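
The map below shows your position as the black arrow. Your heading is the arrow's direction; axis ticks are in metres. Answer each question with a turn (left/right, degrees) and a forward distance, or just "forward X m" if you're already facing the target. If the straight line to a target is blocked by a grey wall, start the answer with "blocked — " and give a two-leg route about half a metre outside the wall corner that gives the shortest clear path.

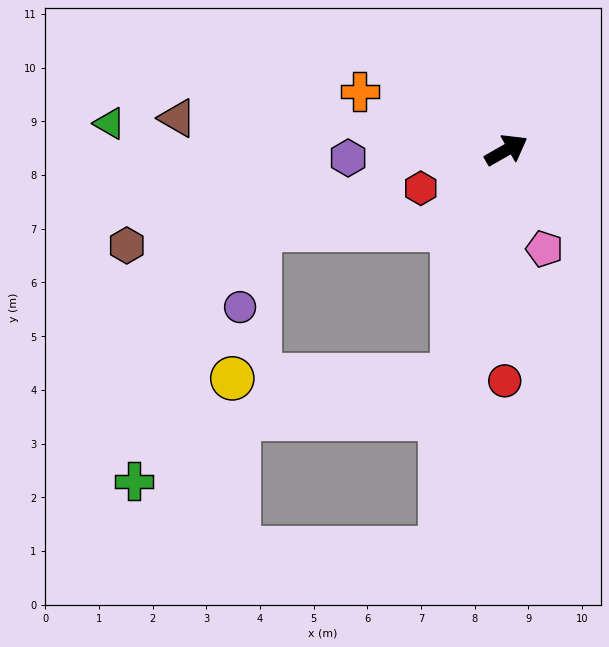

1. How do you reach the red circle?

turn right 120°, forward 4.3 m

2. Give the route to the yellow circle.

blocked — turn right 133°, forward 4.3 m, then turn right 76°, forward 4.1 m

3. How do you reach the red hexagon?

turn left 174°, forward 1.7 m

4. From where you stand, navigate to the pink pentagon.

turn right 99°, forward 2.0 m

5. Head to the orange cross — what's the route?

turn left 128°, forward 2.9 m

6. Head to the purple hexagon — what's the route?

turn left 153°, forward 2.9 m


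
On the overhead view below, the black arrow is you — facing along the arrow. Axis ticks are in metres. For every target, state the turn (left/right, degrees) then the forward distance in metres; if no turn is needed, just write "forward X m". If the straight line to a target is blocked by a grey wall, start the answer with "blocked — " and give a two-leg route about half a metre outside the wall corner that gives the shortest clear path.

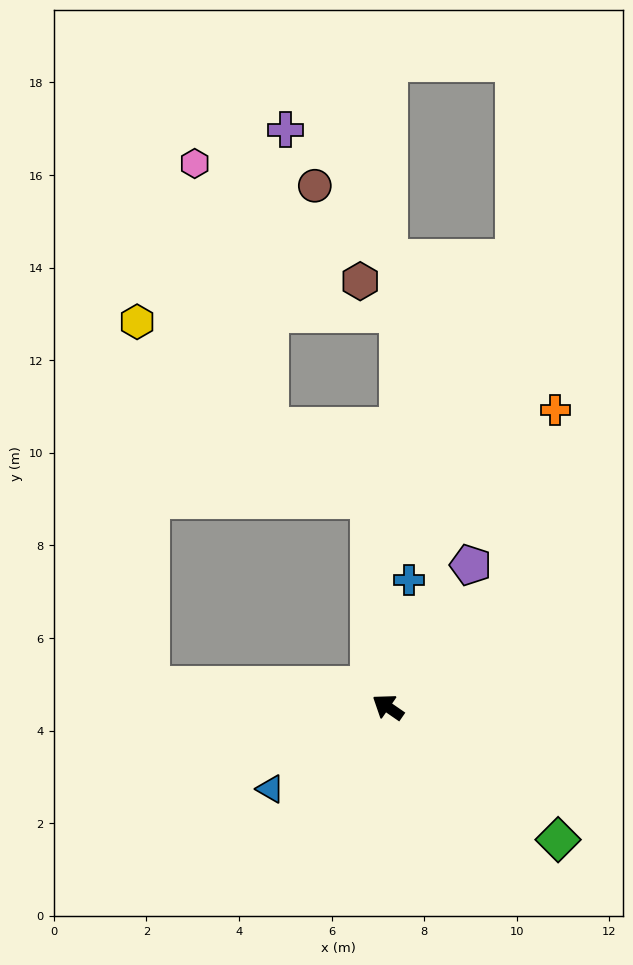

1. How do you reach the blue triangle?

turn left 69°, forward 3.1 m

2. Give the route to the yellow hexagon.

blocked — turn left 30°, forward 5.2 m, then turn right 83°, forward 7.9 m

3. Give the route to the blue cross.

turn right 65°, forward 2.8 m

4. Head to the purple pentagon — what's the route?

turn right 86°, forward 3.6 m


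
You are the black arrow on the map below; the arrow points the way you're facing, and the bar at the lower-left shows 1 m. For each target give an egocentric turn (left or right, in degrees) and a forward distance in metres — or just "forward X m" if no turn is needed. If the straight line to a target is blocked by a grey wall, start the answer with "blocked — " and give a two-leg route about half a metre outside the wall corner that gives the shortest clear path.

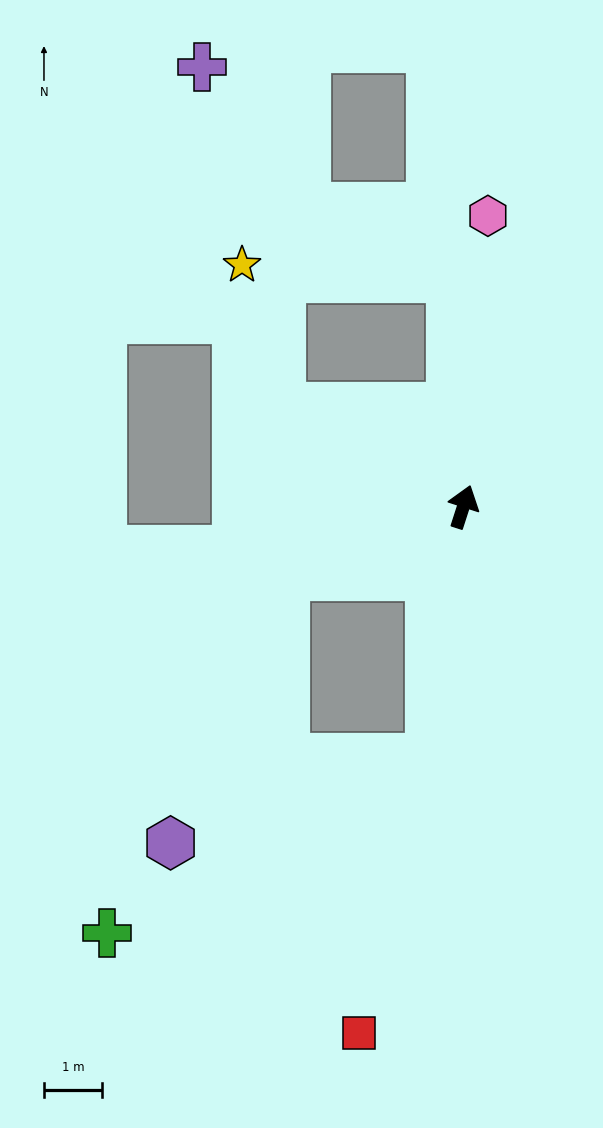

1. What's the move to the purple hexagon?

blocked — turn left 129°, forward 3.3 m, then turn left 46°, forward 5.0 m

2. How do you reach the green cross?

blocked — turn right 170°, forward 4.4 m, then turn right 54°, forward 6.4 m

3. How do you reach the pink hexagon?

turn left 13°, forward 5.0 m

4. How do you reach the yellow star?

blocked — turn left 79°, forward 3.6 m, then turn right 46°, forward 2.5 m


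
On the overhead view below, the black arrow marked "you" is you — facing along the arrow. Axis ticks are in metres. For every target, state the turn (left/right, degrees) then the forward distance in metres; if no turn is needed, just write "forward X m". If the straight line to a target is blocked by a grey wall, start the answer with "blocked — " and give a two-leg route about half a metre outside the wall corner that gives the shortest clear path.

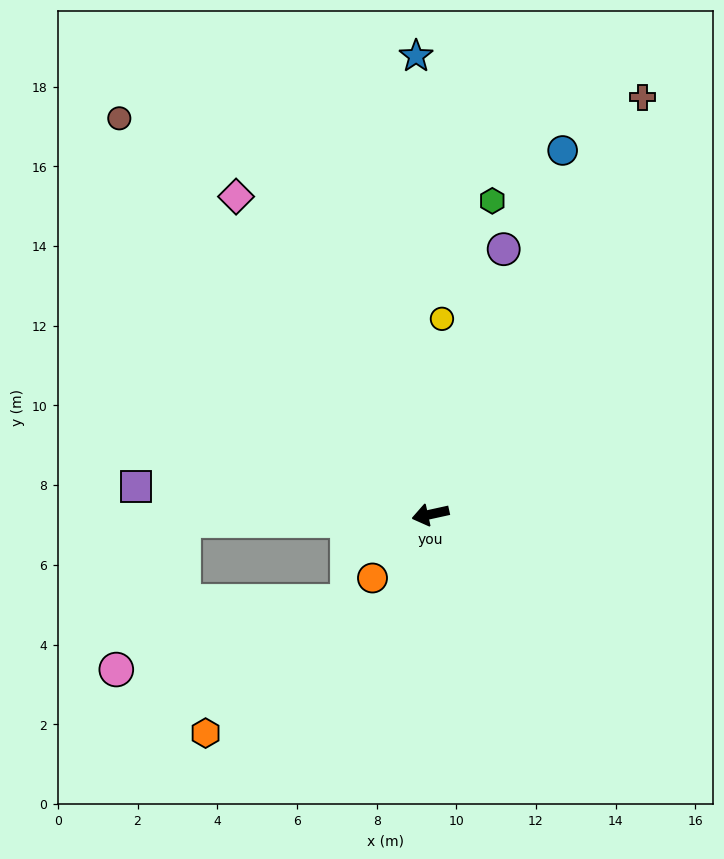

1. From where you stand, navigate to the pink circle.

blocked — turn right 11°, forward 6.2 m, then turn left 64°, forward 4.1 m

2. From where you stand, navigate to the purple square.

turn right 18°, forward 7.4 m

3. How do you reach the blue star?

turn right 101°, forward 11.5 m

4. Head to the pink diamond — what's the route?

turn right 71°, forward 9.3 m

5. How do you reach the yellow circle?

turn right 106°, forward 4.9 m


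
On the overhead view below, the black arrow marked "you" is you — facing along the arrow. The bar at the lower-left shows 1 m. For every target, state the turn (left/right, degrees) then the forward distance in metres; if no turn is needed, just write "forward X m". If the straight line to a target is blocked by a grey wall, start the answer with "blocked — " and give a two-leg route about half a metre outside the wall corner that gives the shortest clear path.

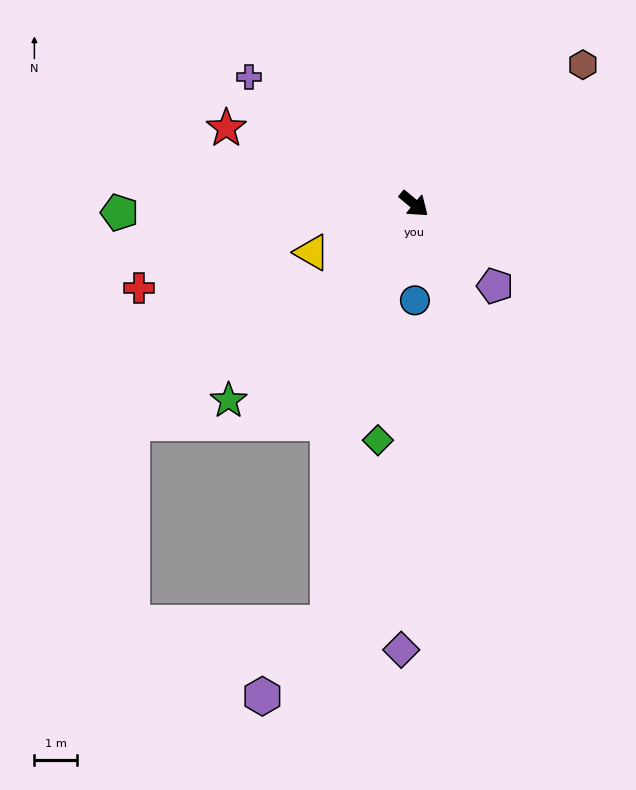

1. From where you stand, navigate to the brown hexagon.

turn left 79°, forward 5.2 m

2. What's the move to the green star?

turn right 94°, forward 6.4 m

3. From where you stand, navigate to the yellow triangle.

turn right 115°, forward 2.7 m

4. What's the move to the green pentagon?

turn right 139°, forward 7.0 m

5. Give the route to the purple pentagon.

turn right 6°, forward 2.7 m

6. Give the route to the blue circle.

turn right 50°, forward 2.3 m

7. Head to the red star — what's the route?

turn right 162°, forward 4.8 m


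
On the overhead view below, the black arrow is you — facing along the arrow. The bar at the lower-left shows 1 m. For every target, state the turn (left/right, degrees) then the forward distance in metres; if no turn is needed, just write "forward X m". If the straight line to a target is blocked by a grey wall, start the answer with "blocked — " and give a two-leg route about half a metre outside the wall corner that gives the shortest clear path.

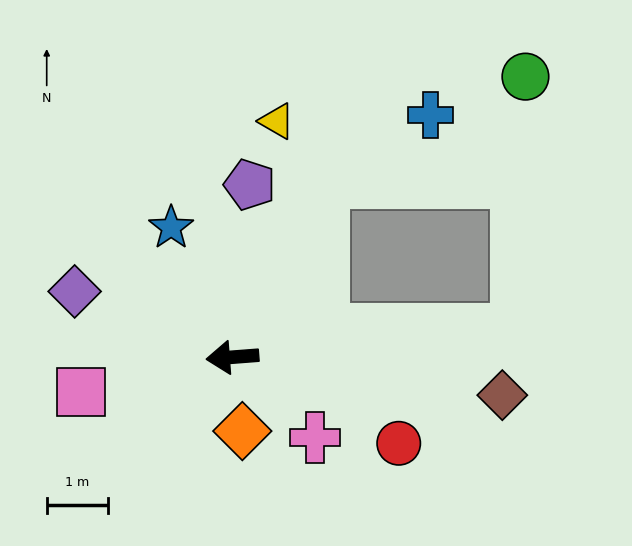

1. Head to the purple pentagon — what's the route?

turn right 100°, forward 2.8 m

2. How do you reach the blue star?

turn right 69°, forward 2.3 m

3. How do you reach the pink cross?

turn left 131°, forward 1.9 m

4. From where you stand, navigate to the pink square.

turn left 9°, forward 2.5 m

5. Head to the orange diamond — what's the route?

turn left 93°, forward 1.2 m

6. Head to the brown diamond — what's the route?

turn left 168°, forward 4.5 m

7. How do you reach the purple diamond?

turn right 27°, forward 2.8 m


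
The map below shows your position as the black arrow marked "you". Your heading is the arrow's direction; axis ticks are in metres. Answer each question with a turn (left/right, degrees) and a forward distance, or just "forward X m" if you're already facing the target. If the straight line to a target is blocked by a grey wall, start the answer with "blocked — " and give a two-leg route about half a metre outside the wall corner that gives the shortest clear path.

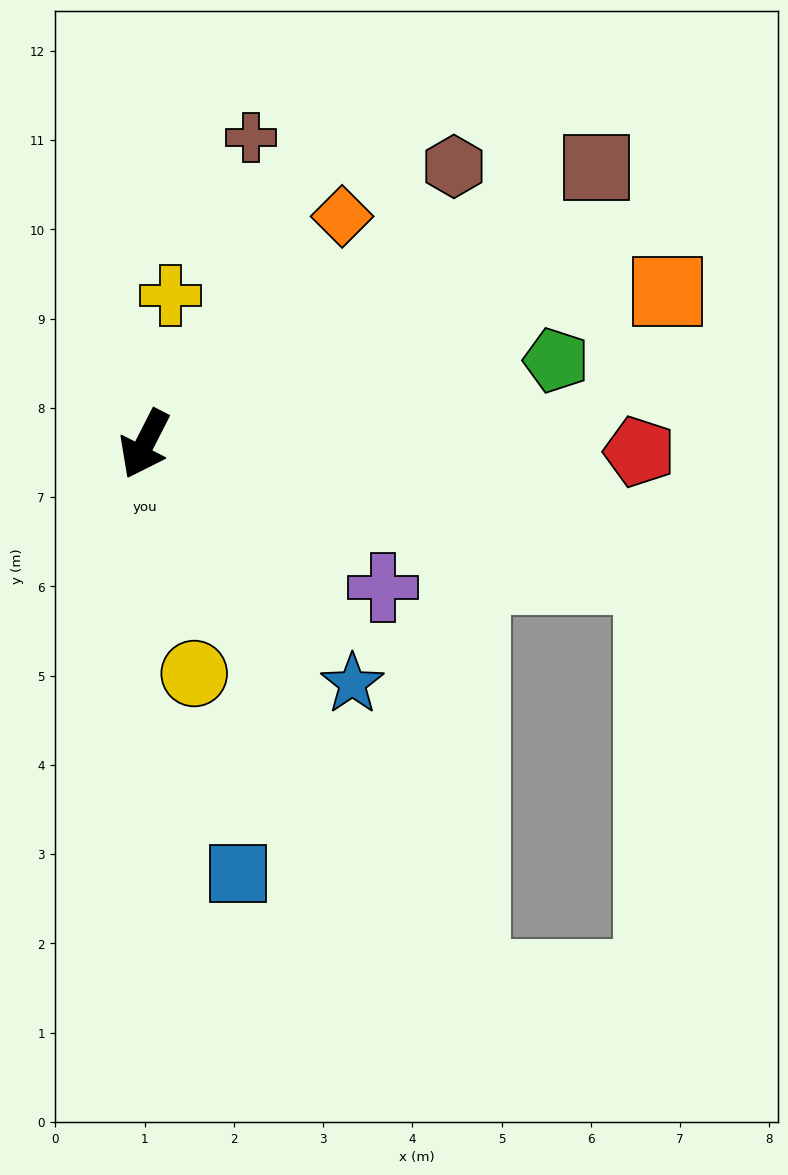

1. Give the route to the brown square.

turn left 149°, forward 5.9 m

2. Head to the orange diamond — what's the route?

turn left 166°, forward 3.4 m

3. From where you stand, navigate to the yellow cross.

turn right 163°, forward 1.7 m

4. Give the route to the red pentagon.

turn left 116°, forward 5.5 m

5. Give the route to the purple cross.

turn left 86°, forward 3.1 m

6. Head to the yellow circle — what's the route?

turn left 39°, forward 2.6 m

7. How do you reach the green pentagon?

turn left 129°, forward 4.7 m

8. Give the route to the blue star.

turn left 68°, forward 3.6 m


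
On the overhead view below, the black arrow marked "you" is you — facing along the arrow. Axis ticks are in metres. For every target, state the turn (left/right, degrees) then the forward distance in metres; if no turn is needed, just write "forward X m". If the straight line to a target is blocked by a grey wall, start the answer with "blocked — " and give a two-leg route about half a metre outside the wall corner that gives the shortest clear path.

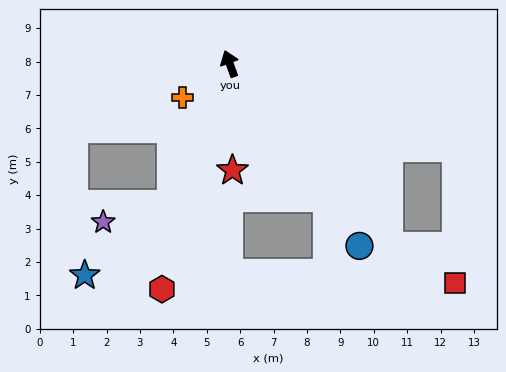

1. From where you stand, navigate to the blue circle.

turn right 165°, forward 6.7 m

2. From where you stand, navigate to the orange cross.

turn left 106°, forward 1.7 m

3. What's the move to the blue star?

blocked — turn left 137°, forward 4.5 m, then turn right 27°, forward 3.4 m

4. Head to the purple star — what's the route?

blocked — turn left 137°, forward 4.5 m, then turn right 52°, forward 2.1 m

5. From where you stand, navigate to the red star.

turn left 161°, forward 3.2 m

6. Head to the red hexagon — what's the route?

turn left 143°, forward 7.0 m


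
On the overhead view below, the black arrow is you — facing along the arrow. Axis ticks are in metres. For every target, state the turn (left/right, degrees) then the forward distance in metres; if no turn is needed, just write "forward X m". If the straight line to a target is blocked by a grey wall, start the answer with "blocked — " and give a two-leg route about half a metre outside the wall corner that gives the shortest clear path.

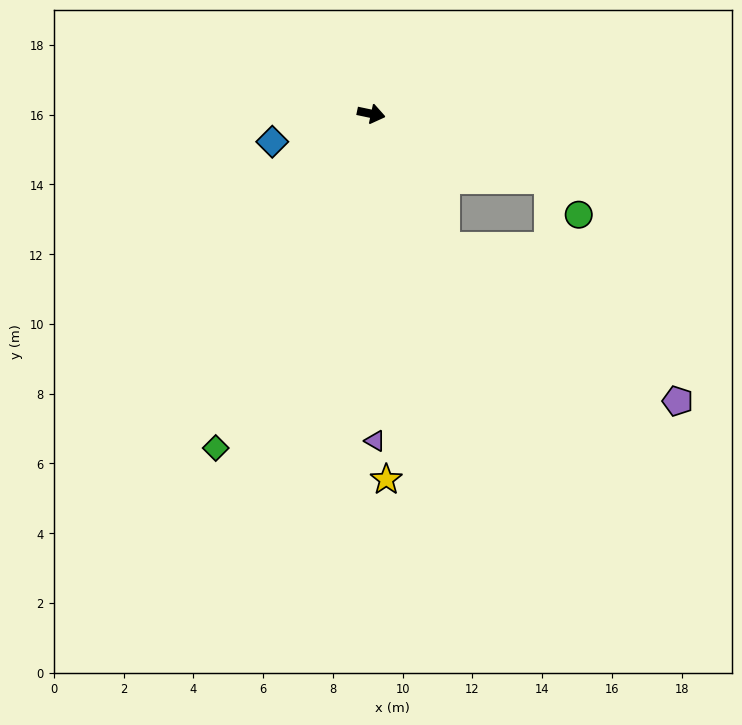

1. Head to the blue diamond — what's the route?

turn right 152°, forward 2.9 m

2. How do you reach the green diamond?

turn right 103°, forward 10.6 m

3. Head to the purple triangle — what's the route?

turn right 77°, forward 9.4 m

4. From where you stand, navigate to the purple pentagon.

blocked — turn right 49°, forward 4.4 m, then turn left 27°, forward 8.0 m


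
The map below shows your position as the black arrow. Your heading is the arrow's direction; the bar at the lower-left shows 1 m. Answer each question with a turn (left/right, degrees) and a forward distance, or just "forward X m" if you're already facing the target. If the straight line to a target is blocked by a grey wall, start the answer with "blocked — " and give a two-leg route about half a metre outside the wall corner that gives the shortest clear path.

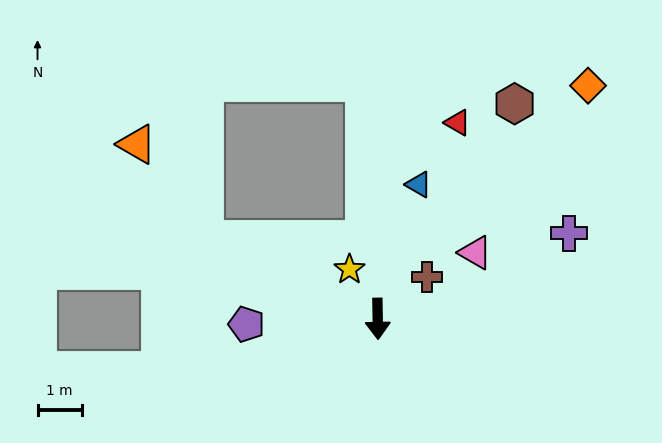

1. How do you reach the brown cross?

turn left 129°, forward 1.5 m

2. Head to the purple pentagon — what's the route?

turn right 89°, forward 3.0 m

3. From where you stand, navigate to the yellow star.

turn right 151°, forward 1.3 m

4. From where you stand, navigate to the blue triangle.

turn left 162°, forward 3.2 m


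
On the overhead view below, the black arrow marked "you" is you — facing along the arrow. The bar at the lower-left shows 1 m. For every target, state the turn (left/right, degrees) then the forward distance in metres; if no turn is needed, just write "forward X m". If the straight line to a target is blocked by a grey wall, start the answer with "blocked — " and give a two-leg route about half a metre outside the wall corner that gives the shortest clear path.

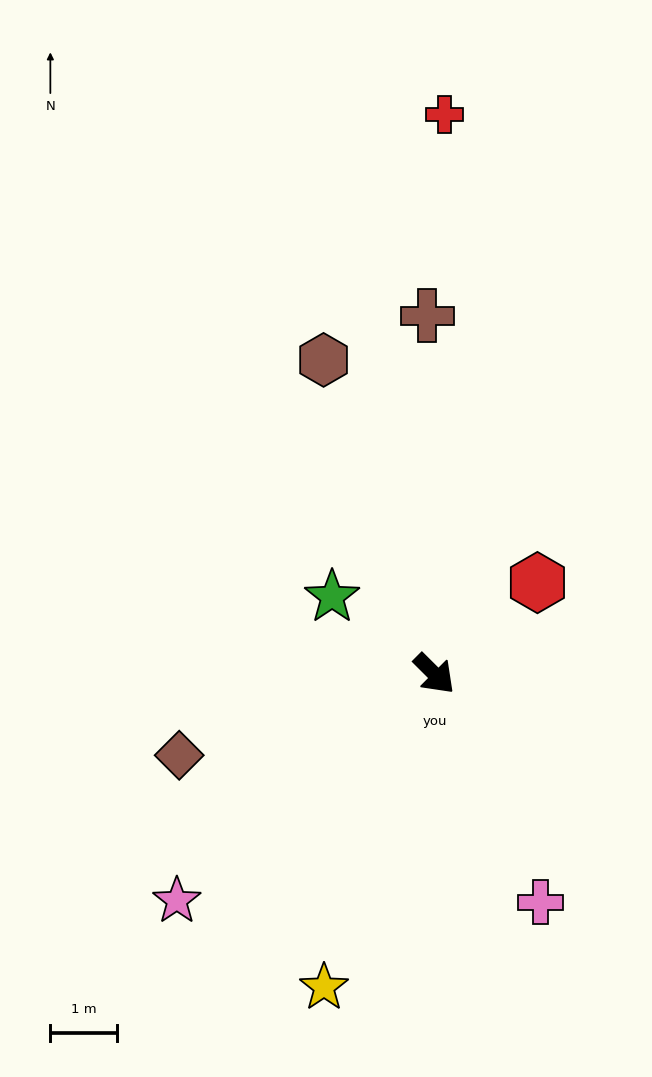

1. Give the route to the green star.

turn right 172°, forward 1.9 m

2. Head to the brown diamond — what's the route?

turn right 117°, forward 4.0 m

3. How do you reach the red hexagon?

turn left 86°, forward 2.1 m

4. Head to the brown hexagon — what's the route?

turn left 154°, forward 5.0 m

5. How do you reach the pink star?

turn right 94°, forward 5.2 m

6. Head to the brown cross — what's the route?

turn left 136°, forward 5.4 m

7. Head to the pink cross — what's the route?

turn right 20°, forward 3.8 m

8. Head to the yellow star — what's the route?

turn right 65°, forward 5.0 m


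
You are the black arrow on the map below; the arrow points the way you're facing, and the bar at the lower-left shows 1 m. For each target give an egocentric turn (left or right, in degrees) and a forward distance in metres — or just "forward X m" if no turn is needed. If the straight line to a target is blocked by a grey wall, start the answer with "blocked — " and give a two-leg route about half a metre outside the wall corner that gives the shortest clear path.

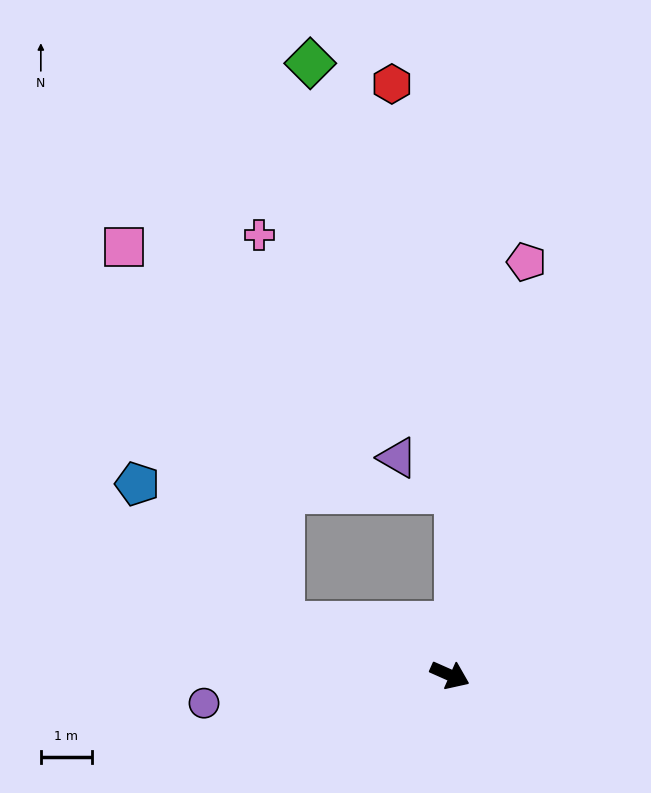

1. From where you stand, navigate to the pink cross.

blocked — turn right 173°, forward 3.4 m, then turn right 70°, forward 7.6 m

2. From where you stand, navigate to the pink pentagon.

turn left 103°, forward 8.2 m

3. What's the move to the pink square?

blocked — turn right 173°, forward 3.4 m, then turn right 50°, forward 8.0 m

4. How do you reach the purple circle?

turn right 150°, forward 4.8 m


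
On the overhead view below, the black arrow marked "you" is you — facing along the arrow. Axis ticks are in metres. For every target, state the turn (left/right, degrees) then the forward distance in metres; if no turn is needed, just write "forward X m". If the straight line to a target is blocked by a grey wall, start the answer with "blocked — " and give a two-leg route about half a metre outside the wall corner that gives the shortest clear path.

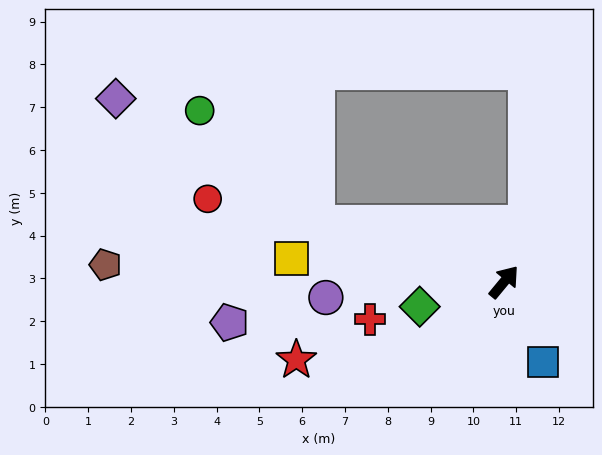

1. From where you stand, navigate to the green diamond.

turn left 146°, forward 2.1 m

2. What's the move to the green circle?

blocked — turn left 112°, forward 4.6 m, then turn right 26°, forward 3.8 m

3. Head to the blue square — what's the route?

turn right 115°, forward 2.1 m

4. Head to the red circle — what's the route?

turn left 114°, forward 7.2 m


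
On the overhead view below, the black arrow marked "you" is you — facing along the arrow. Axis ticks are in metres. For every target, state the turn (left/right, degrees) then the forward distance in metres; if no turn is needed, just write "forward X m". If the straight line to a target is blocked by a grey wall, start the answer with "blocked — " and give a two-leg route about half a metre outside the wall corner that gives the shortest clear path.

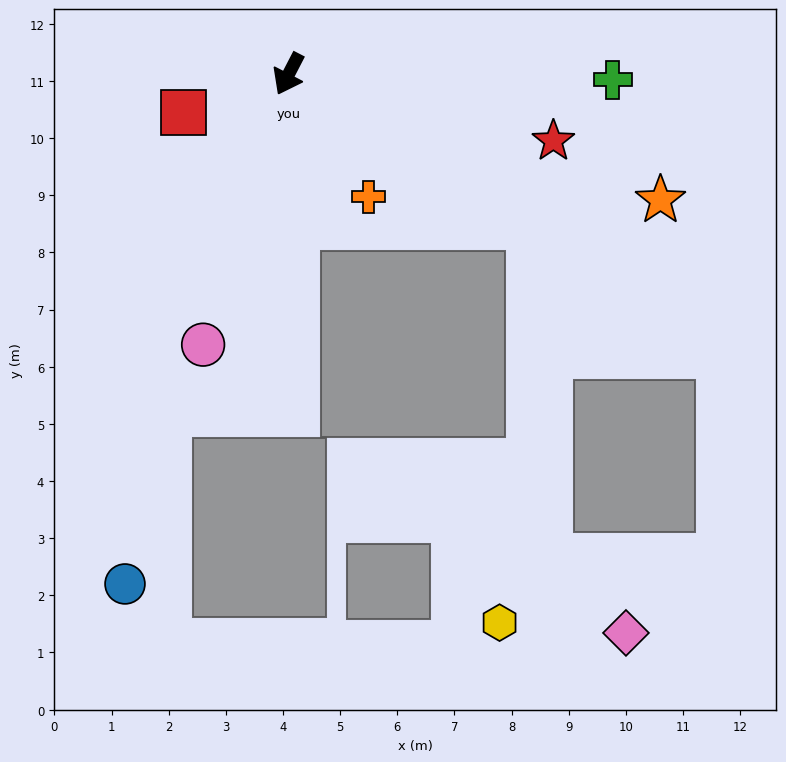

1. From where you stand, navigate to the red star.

turn left 103°, forward 4.8 m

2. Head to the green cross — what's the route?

turn left 116°, forward 5.7 m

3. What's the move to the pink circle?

turn left 10°, forward 5.0 m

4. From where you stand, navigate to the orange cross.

turn left 60°, forward 2.6 m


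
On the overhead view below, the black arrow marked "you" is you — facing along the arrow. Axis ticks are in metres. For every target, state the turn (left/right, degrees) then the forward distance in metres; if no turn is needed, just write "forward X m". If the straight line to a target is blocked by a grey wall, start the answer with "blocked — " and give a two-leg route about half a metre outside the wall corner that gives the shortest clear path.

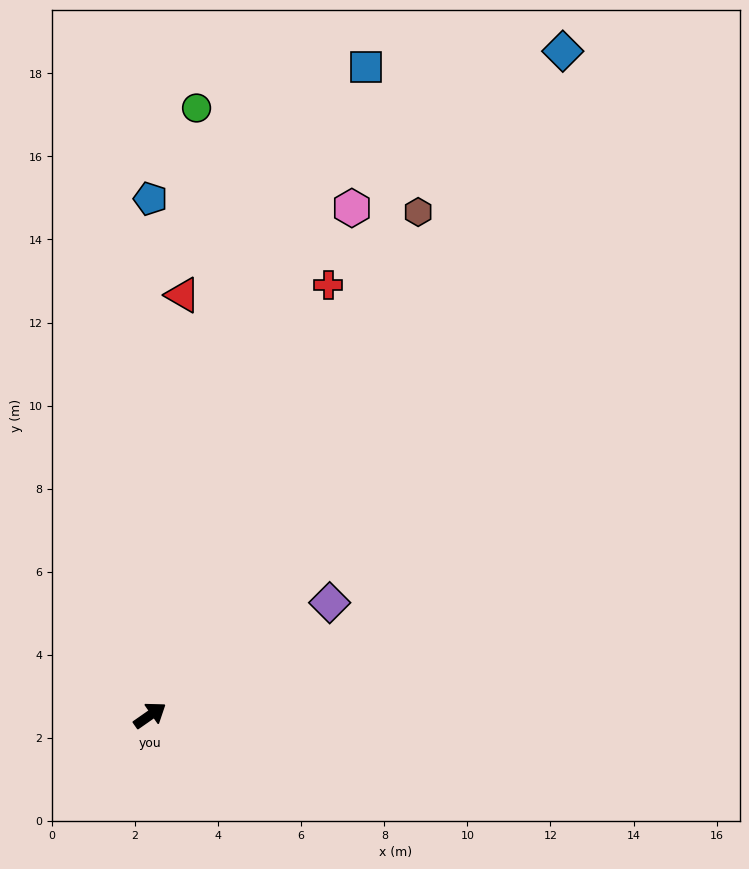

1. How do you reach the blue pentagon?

turn left 55°, forward 12.4 m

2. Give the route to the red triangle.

turn left 51°, forward 10.1 m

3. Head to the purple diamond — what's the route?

turn right 3°, forward 5.1 m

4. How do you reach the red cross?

turn left 33°, forward 11.2 m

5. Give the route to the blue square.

turn left 37°, forward 16.5 m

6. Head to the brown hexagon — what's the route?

turn left 27°, forward 13.7 m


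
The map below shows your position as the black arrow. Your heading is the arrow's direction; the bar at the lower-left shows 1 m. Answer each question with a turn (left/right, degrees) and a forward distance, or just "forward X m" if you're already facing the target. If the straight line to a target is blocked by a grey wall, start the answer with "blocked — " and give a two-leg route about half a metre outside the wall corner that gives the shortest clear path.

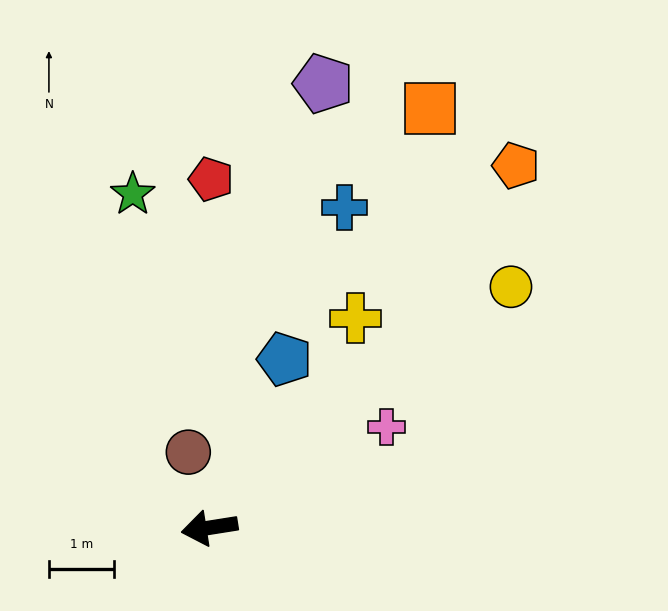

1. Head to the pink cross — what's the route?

turn right 159°, forward 3.1 m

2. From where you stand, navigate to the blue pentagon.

turn right 123°, forward 2.8 m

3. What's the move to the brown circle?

turn right 83°, forward 1.2 m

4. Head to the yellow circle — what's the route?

turn right 150°, forward 5.9 m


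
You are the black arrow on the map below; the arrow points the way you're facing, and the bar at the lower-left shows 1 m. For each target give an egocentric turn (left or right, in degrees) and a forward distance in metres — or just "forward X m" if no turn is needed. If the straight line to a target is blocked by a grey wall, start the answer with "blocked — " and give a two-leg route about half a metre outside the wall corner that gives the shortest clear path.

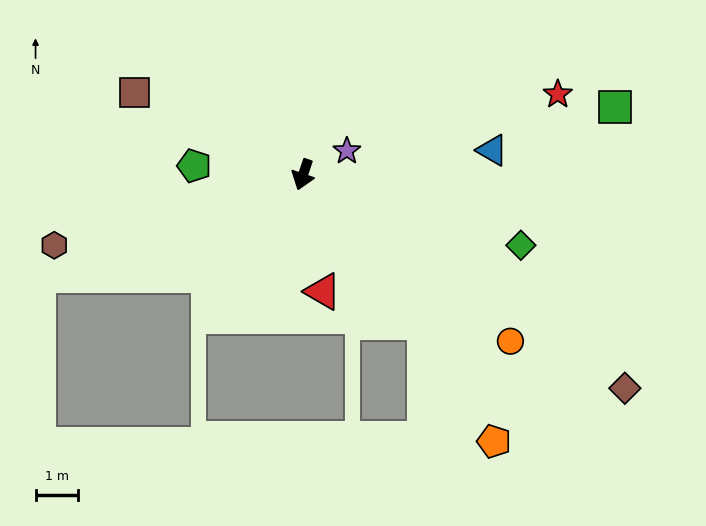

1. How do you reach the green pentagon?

turn right 76°, forward 2.6 m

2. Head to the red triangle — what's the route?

turn left 28°, forward 2.8 m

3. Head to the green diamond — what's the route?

turn left 91°, forward 5.4 m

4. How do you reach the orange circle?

turn left 70°, forward 6.2 m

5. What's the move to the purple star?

turn left 137°, forward 1.2 m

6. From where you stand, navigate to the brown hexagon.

turn right 55°, forward 6.1 m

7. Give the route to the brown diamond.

turn left 75°, forward 9.1 m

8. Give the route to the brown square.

turn right 97°, forward 4.4 m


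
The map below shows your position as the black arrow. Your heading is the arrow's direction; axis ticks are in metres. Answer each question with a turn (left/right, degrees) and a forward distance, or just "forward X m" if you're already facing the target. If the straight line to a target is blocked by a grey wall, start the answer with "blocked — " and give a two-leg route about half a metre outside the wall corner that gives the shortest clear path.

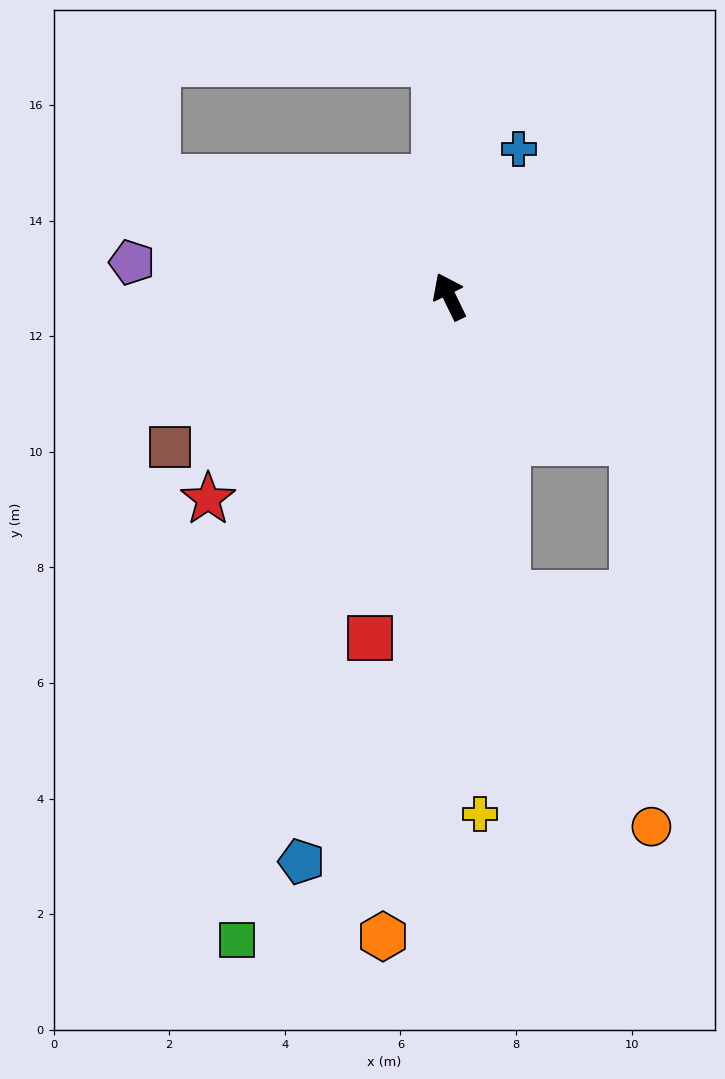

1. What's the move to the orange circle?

blocked — turn left 165°, forward 5.2 m, then turn left 21°, forward 4.7 m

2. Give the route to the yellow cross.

turn left 157°, forward 9.0 m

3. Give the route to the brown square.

turn left 92°, forward 5.5 m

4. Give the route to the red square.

turn left 141°, forward 6.1 m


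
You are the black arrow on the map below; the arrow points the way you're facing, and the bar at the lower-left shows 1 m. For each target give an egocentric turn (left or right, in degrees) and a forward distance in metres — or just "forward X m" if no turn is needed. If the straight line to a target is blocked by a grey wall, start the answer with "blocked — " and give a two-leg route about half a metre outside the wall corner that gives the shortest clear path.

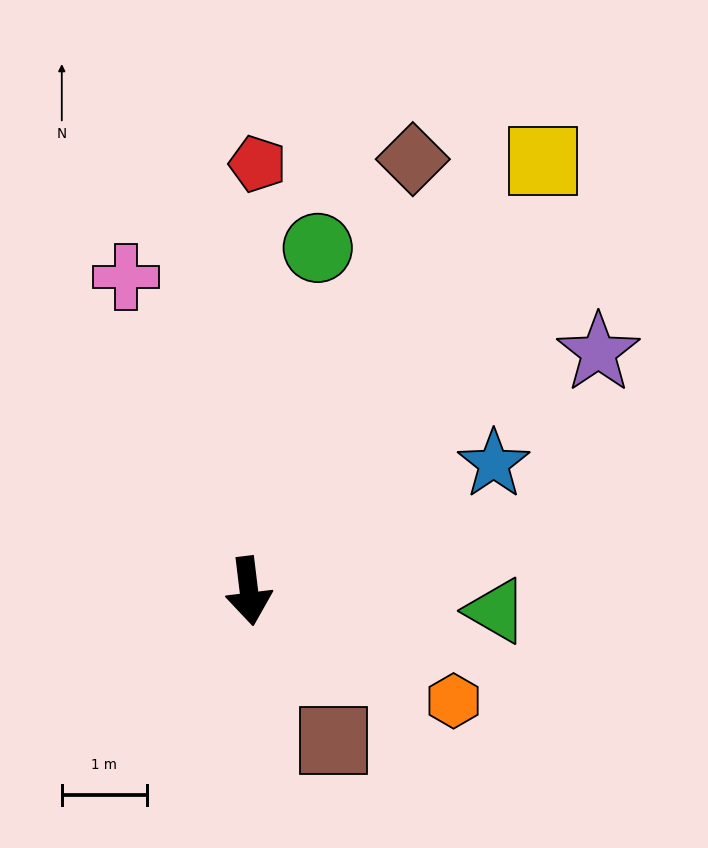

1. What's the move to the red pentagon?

turn left 172°, forward 5.0 m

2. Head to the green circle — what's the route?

turn left 162°, forward 4.1 m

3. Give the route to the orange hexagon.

turn left 55°, forward 2.7 m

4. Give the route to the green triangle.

turn left 79°, forward 2.9 m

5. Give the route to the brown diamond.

turn left 152°, forward 5.4 m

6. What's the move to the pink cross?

turn right 166°, forward 4.0 m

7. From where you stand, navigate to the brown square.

turn left 23°, forward 2.0 m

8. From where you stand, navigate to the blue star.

turn left 111°, forward 3.2 m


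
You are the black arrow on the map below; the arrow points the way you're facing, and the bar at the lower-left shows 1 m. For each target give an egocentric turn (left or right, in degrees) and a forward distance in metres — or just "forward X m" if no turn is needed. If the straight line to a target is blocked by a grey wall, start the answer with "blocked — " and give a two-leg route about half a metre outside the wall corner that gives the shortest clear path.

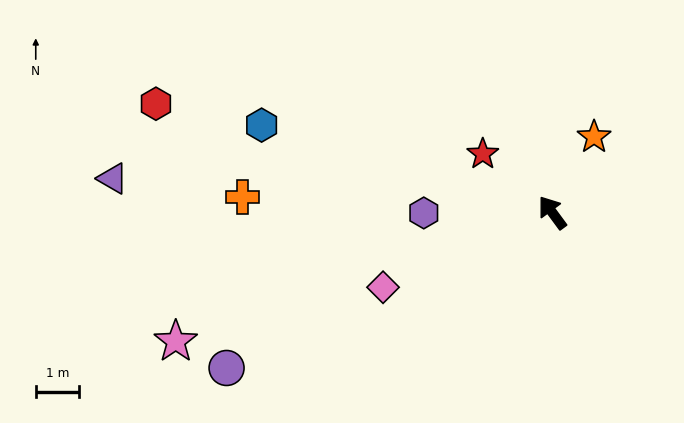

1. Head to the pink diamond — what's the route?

turn left 77°, forward 4.3 m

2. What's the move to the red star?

turn left 14°, forward 2.1 m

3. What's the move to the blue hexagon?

turn left 37°, forward 7.0 m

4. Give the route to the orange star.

turn right 65°, forward 2.0 m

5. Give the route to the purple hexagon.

turn left 54°, forward 3.0 m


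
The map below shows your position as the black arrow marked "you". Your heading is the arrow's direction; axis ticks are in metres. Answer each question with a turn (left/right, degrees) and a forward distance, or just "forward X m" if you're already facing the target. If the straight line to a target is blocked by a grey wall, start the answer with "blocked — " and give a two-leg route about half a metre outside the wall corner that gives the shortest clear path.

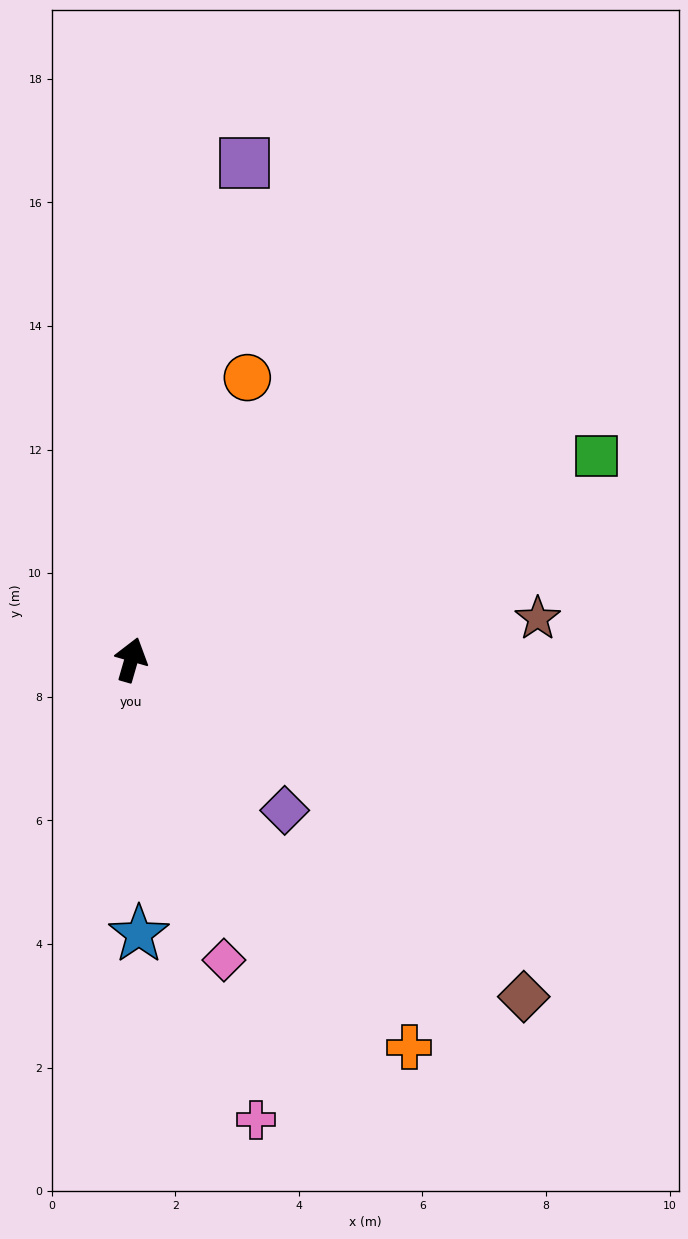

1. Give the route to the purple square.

turn left 3°, forward 8.2 m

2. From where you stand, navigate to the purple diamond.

turn right 118°, forward 3.5 m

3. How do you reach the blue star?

turn right 162°, forward 4.4 m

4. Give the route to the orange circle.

turn right 6°, forward 4.9 m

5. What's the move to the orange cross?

turn right 128°, forward 7.7 m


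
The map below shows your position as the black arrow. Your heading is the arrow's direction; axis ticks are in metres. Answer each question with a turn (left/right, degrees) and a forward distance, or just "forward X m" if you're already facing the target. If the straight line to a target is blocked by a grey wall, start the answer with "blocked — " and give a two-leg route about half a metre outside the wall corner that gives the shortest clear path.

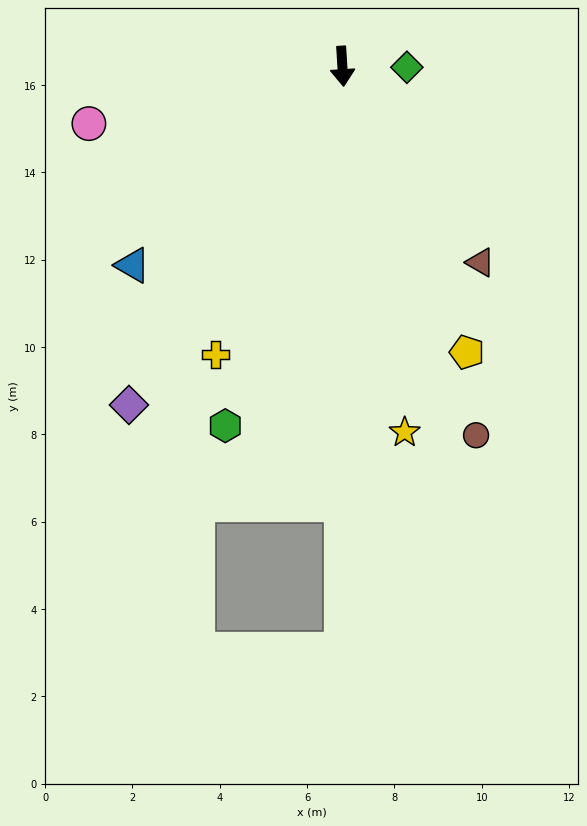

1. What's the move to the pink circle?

turn right 81°, forward 6.0 m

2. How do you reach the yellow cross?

turn right 27°, forward 7.2 m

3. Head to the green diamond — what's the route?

turn left 86°, forward 1.5 m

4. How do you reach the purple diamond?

turn right 36°, forward 9.2 m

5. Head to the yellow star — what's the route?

turn left 6°, forward 8.5 m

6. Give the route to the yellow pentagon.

turn left 20°, forward 7.1 m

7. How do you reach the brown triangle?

turn left 32°, forward 5.5 m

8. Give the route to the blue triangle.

turn right 50°, forward 6.6 m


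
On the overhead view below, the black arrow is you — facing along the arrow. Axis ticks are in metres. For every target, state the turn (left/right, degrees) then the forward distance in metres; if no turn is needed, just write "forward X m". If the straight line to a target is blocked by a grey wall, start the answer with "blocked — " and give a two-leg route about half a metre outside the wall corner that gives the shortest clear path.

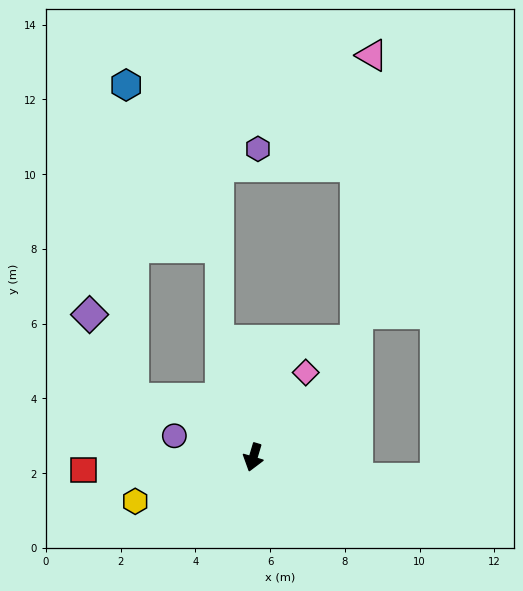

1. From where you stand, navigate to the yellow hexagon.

turn right 53°, forward 3.4 m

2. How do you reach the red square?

turn right 69°, forward 4.6 m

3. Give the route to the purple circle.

turn right 89°, forward 2.2 m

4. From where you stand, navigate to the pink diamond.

turn left 165°, forward 2.7 m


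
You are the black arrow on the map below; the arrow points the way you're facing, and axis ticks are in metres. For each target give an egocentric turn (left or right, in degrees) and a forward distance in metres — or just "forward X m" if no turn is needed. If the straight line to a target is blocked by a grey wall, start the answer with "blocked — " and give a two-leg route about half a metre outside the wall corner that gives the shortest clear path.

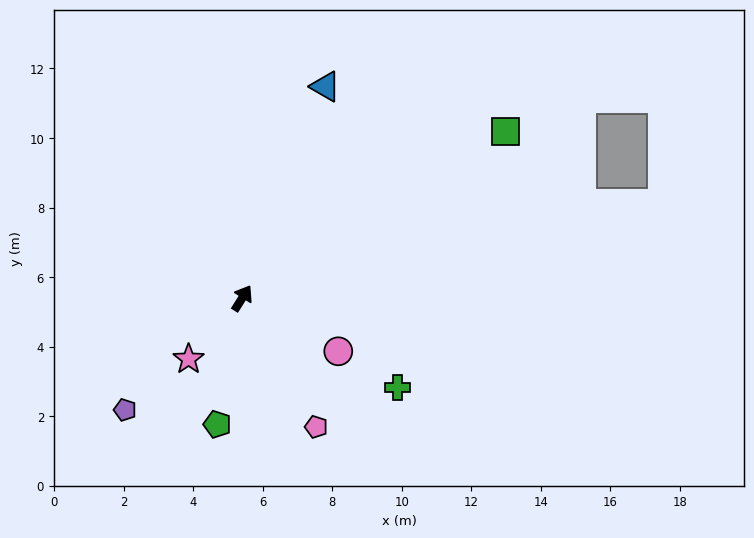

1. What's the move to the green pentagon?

turn right 159°, forward 3.7 m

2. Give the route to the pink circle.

turn right 87°, forward 3.2 m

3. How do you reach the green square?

turn right 25°, forward 9.0 m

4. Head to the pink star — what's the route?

turn left 171°, forward 2.3 m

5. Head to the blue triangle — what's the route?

turn left 11°, forward 6.5 m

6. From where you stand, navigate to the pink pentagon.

turn right 118°, forward 4.3 m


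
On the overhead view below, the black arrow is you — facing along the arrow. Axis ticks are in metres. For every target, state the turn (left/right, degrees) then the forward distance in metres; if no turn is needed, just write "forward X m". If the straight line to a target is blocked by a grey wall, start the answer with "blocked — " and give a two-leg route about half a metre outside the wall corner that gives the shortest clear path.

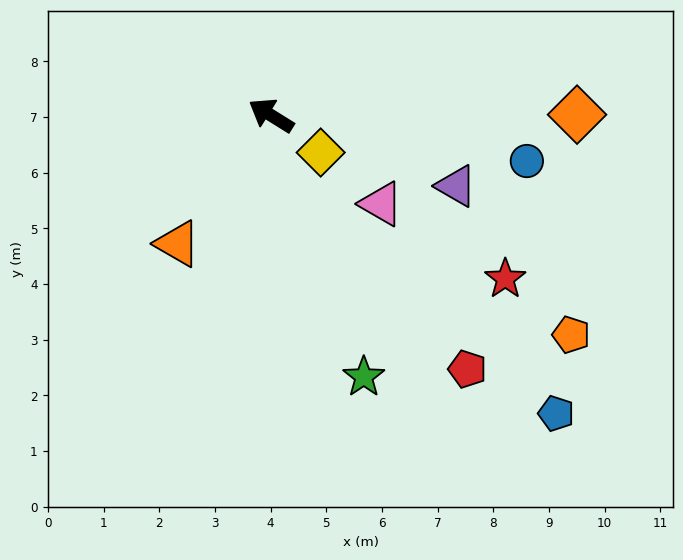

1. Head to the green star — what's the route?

turn left 141°, forward 5.0 m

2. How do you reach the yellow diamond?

turn left 175°, forward 1.1 m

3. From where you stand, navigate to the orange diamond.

turn right 148°, forward 5.5 m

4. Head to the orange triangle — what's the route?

turn left 86°, forward 2.9 m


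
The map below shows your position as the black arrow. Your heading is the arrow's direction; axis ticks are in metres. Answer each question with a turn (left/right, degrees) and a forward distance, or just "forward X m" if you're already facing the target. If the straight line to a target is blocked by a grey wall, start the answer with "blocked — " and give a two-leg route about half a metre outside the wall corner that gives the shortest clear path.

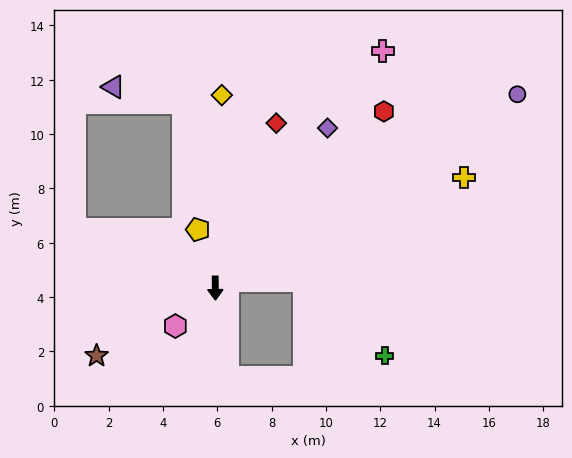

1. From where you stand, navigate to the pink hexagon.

turn right 47°, forward 2.0 m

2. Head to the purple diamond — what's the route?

turn left 144°, forward 7.2 m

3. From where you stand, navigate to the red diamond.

turn left 159°, forward 6.5 m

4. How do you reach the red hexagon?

turn left 136°, forward 9.0 m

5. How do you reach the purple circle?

turn left 122°, forward 13.2 m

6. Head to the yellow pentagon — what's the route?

turn right 164°, forward 2.2 m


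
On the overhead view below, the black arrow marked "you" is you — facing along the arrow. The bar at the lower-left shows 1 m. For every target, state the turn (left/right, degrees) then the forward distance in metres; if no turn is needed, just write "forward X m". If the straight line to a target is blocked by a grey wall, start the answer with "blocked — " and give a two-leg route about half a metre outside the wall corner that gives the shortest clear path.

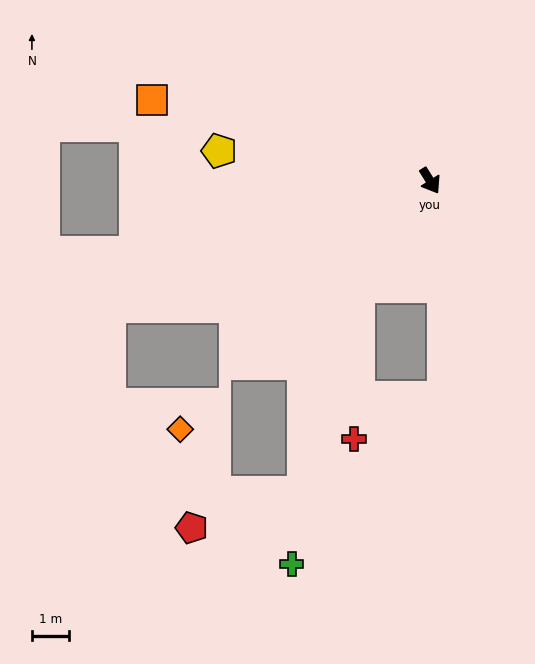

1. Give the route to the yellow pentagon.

turn right 130°, forward 5.7 m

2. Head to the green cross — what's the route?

blocked — turn right 66°, forward 3.4 m, then turn left 20°, forward 7.6 m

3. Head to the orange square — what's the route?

turn right 138°, forward 7.8 m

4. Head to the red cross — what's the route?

blocked — turn right 66°, forward 3.4 m, then turn left 32°, forward 4.1 m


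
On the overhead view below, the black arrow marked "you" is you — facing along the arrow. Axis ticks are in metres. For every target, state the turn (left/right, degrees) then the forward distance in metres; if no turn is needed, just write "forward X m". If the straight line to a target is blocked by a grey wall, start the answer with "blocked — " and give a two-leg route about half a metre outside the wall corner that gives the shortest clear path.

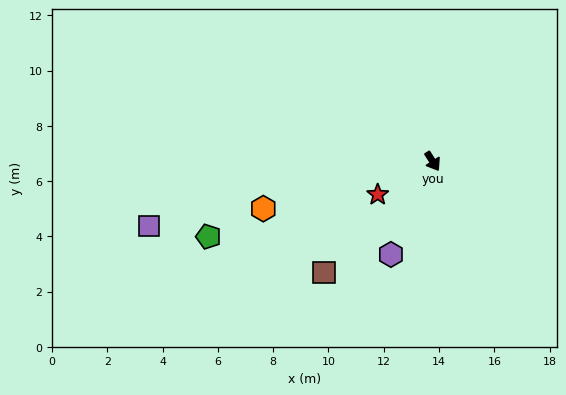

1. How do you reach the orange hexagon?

turn right 107°, forward 6.4 m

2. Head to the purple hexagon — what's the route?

turn right 57°, forward 3.7 m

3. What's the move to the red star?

turn right 91°, forward 2.3 m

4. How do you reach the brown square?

turn right 77°, forward 5.6 m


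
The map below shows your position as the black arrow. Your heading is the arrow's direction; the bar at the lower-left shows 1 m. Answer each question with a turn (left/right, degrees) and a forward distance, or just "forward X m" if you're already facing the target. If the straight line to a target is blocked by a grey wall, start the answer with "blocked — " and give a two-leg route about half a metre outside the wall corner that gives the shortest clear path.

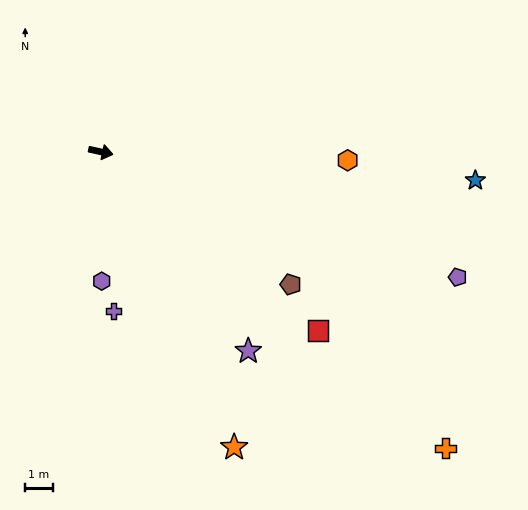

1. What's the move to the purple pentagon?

turn right 7°, forward 13.8 m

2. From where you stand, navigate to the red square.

turn right 27°, forward 10.3 m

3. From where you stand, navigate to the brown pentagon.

turn right 23°, forward 8.5 m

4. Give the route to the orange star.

turn right 53°, forward 11.9 m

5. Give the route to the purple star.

turn right 41°, forward 9.1 m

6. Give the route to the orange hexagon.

turn left 10°, forward 9.0 m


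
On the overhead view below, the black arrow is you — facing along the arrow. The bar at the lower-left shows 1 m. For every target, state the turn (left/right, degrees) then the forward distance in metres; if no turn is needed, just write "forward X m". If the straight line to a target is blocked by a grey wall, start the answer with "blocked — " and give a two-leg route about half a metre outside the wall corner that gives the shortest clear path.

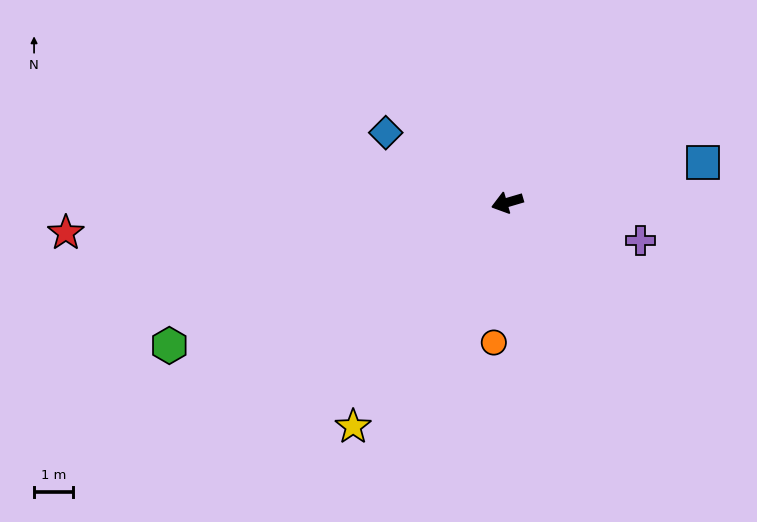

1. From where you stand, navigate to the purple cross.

turn left 148°, forward 3.5 m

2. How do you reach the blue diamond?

turn right 46°, forward 3.6 m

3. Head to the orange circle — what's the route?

turn left 68°, forward 3.6 m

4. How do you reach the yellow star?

turn left 39°, forward 6.9 m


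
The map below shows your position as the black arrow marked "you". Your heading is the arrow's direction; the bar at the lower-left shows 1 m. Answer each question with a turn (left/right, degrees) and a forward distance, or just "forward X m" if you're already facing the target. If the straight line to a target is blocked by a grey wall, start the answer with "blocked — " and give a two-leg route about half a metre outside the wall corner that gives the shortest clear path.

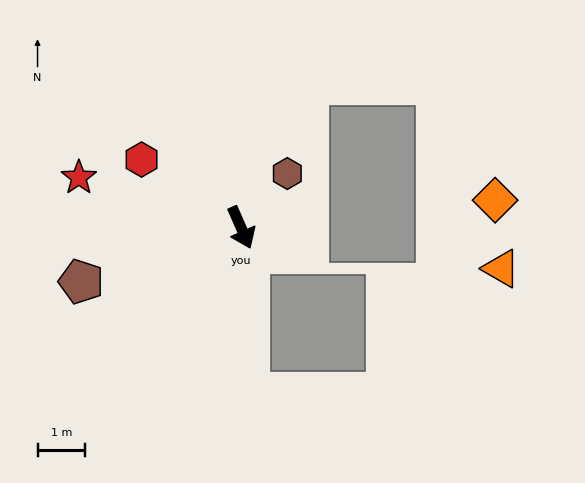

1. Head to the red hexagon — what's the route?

turn right 148°, forward 2.5 m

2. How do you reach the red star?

turn right 131°, forward 3.6 m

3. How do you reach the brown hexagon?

turn left 116°, forward 1.5 m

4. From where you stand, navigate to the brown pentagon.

turn right 95°, forward 3.5 m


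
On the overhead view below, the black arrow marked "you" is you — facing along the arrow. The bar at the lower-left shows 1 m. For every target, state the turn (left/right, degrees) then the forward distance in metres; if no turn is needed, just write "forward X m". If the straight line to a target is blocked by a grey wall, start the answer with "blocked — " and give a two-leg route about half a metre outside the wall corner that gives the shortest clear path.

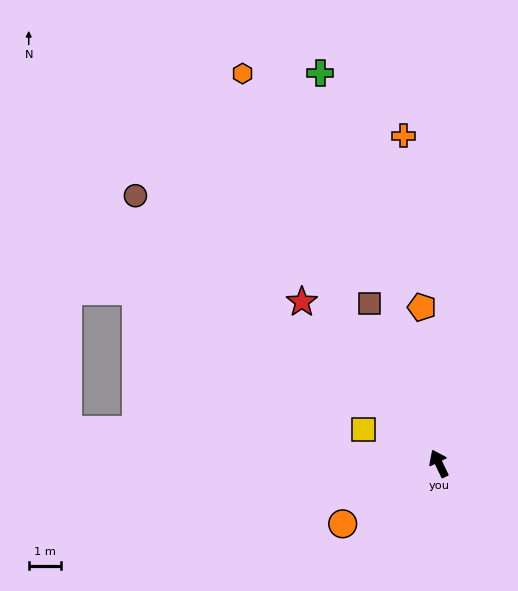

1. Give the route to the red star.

turn left 15°, forward 6.5 m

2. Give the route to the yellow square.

turn left 40°, forward 2.5 m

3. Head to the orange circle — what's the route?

turn left 96°, forward 3.5 m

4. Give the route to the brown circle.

turn left 23°, forward 12.4 m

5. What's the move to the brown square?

turn right 2°, forward 5.3 m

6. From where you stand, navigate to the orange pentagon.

turn right 19°, forward 4.8 m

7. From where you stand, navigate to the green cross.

turn right 9°, forward 12.5 m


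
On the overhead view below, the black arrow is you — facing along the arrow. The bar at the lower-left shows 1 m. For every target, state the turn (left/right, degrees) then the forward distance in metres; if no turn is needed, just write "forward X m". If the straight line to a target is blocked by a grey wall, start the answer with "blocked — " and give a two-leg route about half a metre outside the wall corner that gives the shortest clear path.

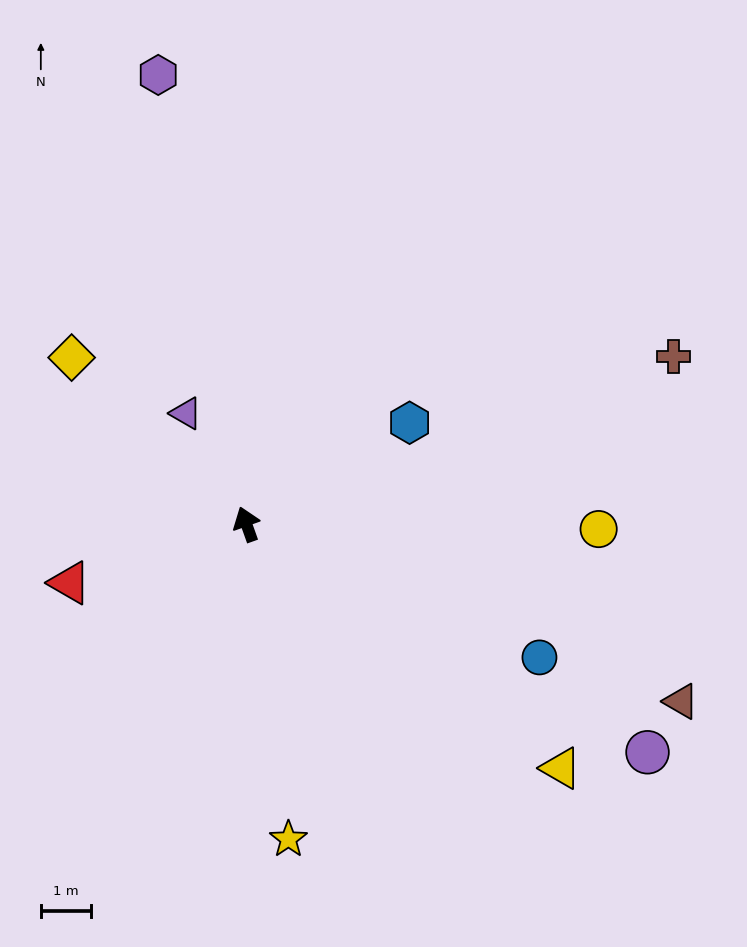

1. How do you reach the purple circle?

turn right 139°, forward 9.1 m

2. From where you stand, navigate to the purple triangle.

turn left 9°, forward 2.5 m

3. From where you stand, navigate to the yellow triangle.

turn right 147°, forward 7.9 m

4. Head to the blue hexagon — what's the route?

turn right 78°, forward 3.8 m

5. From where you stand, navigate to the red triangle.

turn left 89°, forward 3.7 m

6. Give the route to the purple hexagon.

turn right 8°, forward 9.1 m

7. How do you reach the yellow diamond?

turn left 27°, forward 4.8 m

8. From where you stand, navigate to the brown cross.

turn right 88°, forward 9.1 m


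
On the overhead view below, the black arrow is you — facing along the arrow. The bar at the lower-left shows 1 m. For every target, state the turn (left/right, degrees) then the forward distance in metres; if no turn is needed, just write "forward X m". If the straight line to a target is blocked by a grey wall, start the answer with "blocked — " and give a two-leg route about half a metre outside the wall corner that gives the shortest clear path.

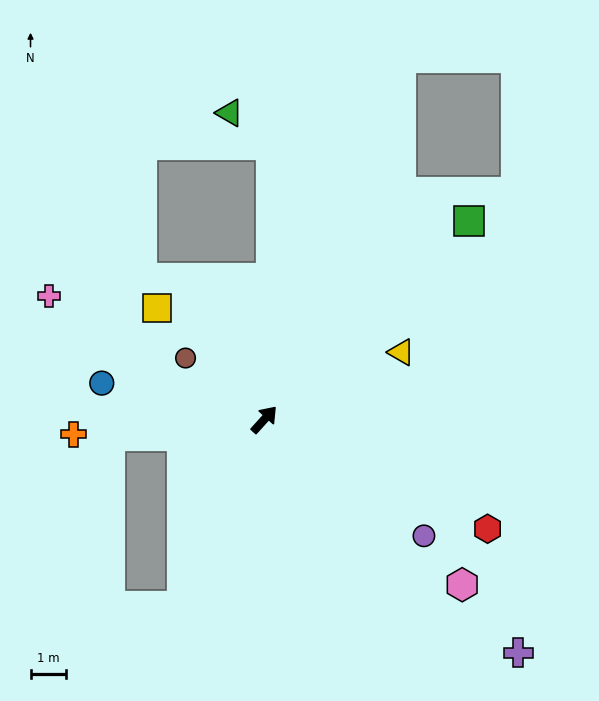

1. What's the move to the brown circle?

turn left 94°, forward 2.8 m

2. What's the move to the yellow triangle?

turn right 22°, forward 4.3 m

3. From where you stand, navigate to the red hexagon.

turn right 74°, forward 7.0 m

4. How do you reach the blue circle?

turn left 119°, forward 4.7 m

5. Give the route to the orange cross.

turn left 137°, forward 5.4 m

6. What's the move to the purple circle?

turn right 84°, forward 5.6 m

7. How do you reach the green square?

turn right 4°, forward 8.1 m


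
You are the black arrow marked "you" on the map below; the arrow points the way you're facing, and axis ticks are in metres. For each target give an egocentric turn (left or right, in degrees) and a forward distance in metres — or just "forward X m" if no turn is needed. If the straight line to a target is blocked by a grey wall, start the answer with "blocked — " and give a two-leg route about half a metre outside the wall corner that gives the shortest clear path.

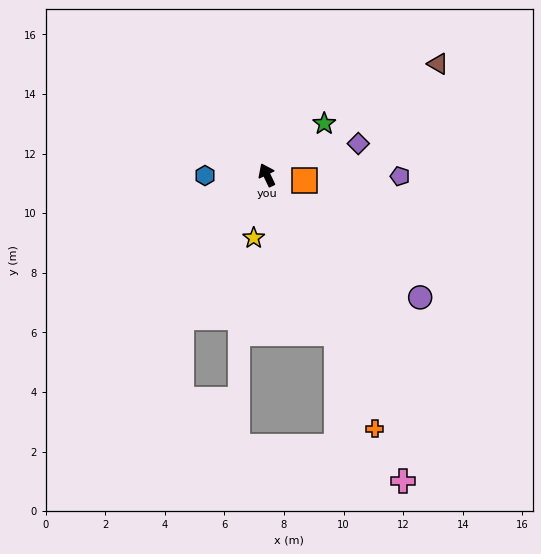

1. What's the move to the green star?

turn right 74°, forward 2.6 m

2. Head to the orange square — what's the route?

turn right 124°, forward 1.3 m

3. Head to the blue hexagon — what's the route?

turn left 65°, forward 2.1 m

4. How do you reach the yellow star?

turn left 143°, forward 2.2 m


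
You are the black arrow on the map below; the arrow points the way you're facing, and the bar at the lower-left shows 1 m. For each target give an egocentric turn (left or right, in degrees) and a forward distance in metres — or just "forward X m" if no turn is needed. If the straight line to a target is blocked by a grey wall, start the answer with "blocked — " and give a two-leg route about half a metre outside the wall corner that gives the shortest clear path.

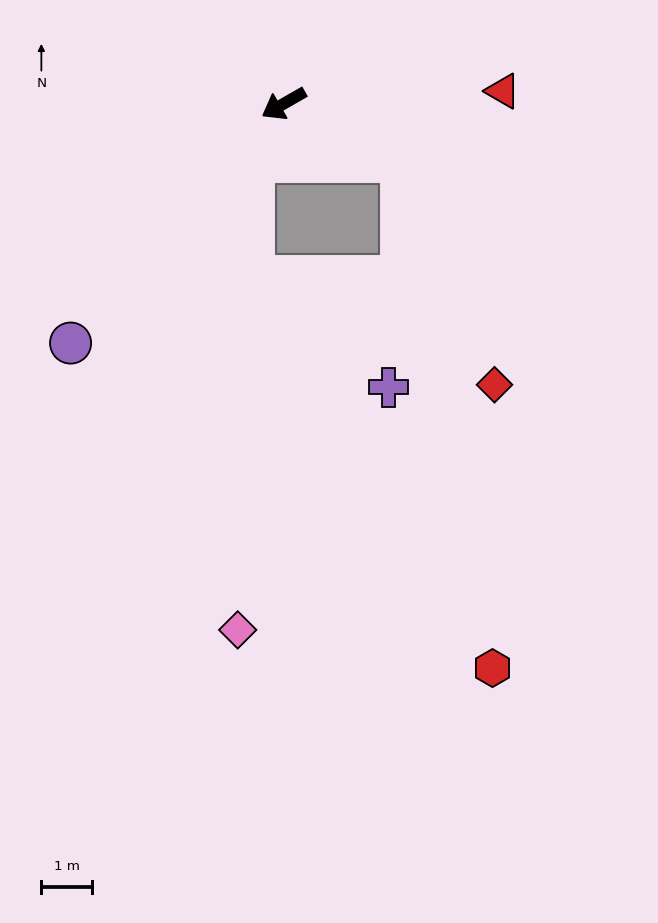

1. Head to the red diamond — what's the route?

blocked — turn left 124°, forward 2.6 m, then turn right 41°, forward 4.8 m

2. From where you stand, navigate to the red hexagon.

blocked — turn left 124°, forward 2.6 m, then turn right 54°, forward 10.1 m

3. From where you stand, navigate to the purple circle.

turn left 18°, forward 6.3 m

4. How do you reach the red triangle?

turn left 153°, forward 4.3 m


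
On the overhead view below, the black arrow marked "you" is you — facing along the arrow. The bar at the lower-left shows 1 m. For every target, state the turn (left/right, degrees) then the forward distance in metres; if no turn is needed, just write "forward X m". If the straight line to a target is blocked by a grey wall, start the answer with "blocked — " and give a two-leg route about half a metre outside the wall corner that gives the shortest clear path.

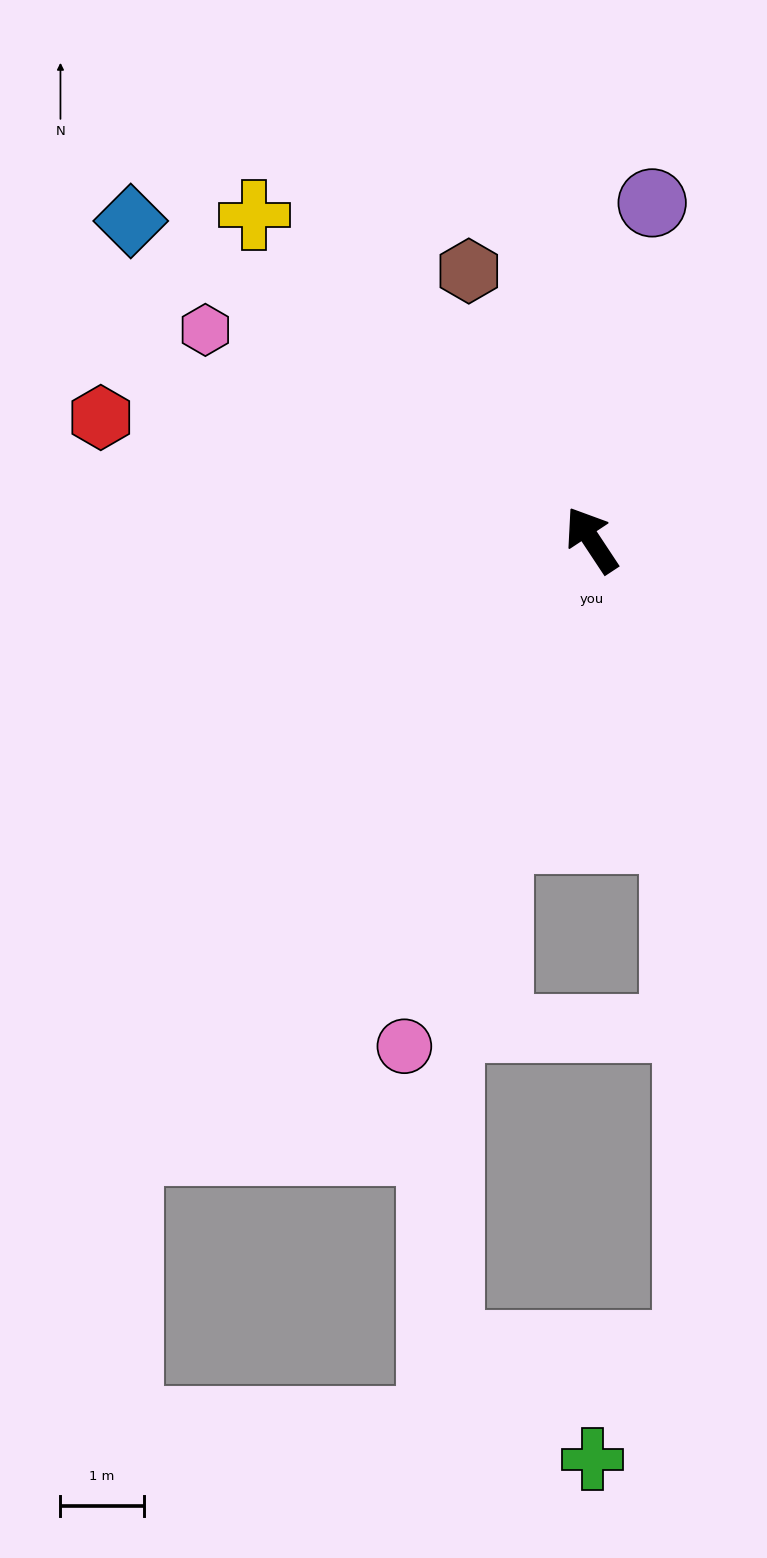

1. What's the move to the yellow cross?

turn left 13°, forward 5.6 m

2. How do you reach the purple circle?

turn right 44°, forward 4.1 m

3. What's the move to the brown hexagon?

turn right 9°, forward 3.5 m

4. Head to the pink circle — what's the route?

turn left 126°, forward 6.5 m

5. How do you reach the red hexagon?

turn left 43°, forward 6.1 m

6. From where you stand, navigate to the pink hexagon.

turn left 28°, forward 5.3 m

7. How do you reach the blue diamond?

turn left 22°, forward 6.7 m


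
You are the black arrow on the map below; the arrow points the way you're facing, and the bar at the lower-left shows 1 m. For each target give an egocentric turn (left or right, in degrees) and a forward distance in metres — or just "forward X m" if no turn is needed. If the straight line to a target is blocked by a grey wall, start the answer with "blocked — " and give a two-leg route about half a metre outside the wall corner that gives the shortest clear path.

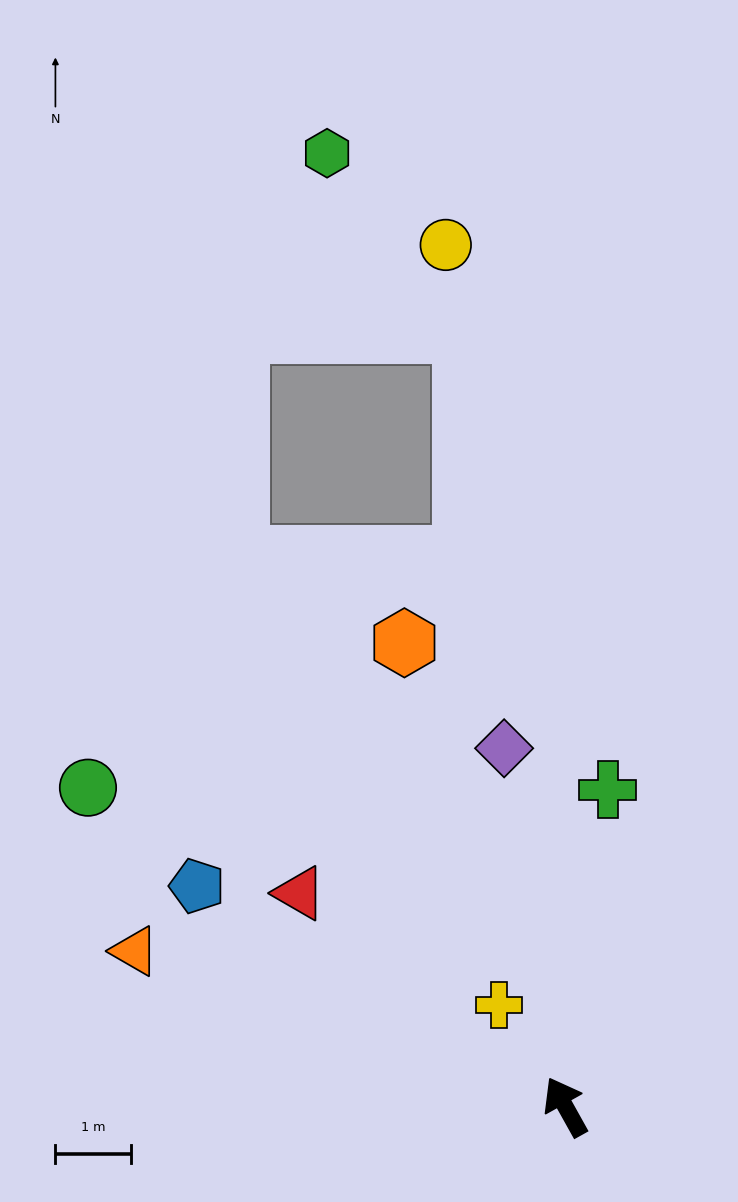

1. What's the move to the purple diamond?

turn right 19°, forward 4.8 m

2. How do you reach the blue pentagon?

turn left 30°, forward 5.7 m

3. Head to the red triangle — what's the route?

turn left 22°, forward 4.5 m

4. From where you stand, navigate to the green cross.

turn right 37°, forward 4.2 m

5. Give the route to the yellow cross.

turn left 4°, forward 1.6 m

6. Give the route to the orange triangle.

turn left 41°, forward 6.1 m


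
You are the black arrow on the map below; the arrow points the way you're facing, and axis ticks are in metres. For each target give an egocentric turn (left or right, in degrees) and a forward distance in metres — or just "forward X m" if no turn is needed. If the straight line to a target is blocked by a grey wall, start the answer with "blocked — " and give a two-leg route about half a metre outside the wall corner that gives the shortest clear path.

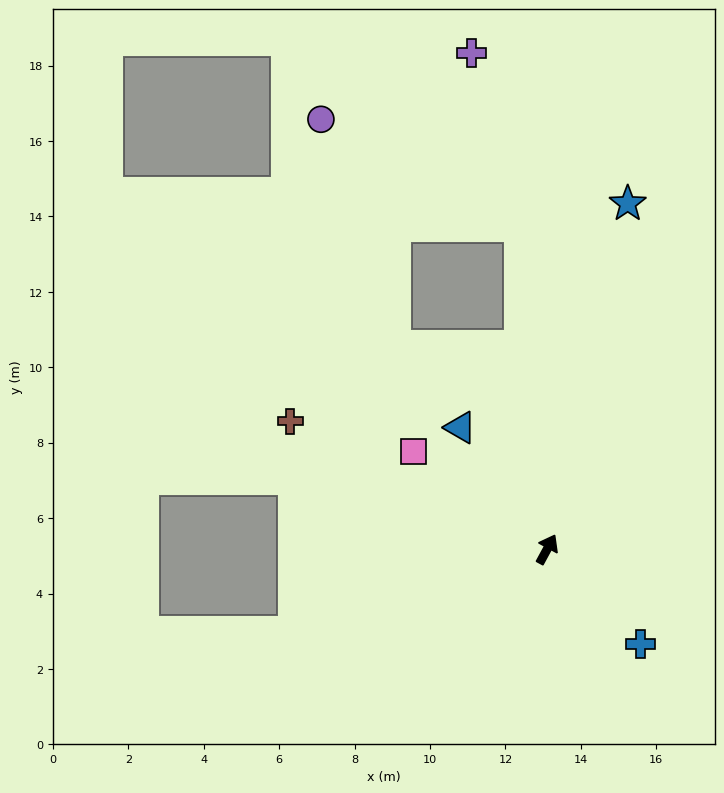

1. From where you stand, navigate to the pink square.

turn left 82°, forward 4.4 m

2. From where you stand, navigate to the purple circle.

blocked — turn left 33°, forward 8.6 m, then turn left 57°, forward 6.0 m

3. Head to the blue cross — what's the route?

turn right 107°, forward 3.5 m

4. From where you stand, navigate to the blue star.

turn left 15°, forward 9.4 m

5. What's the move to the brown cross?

turn left 92°, forward 7.6 m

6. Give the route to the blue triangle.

turn left 64°, forward 4.0 m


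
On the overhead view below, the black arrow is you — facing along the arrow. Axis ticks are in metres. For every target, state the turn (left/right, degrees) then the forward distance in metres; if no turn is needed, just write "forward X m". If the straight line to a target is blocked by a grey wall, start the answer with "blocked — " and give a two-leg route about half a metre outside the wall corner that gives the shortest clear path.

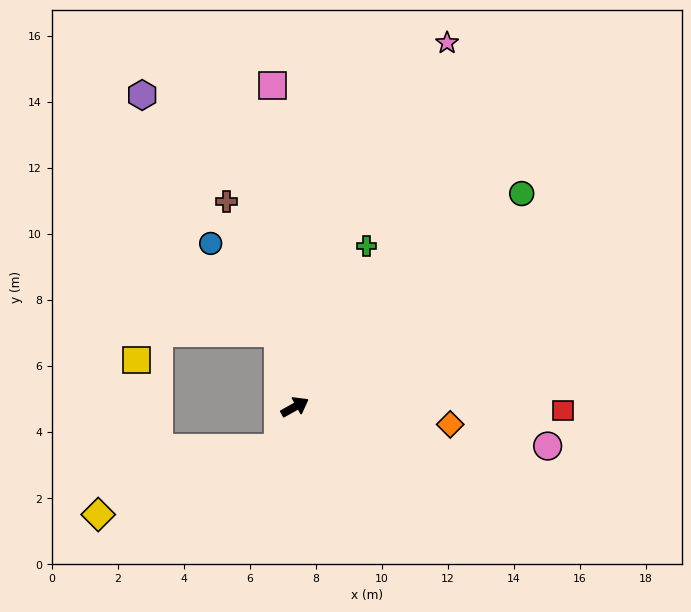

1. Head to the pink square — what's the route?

turn left 65°, forward 9.7 m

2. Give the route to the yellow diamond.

blocked — turn right 141°, forward 1.3 m, then turn right 48°, forward 5.8 m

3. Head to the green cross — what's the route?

turn left 37°, forward 5.3 m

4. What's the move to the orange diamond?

turn right 36°, forward 4.7 m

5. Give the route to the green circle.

turn left 14°, forward 9.4 m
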